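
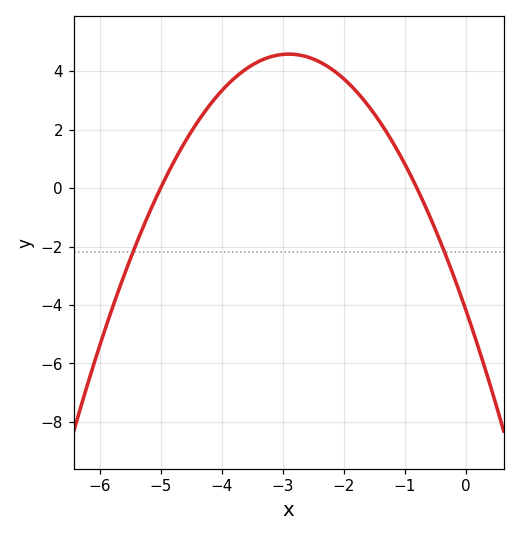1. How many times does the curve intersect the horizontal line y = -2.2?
2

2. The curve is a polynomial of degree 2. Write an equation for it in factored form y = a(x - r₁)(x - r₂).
y = -1.04(x + 5)(x + 0.8)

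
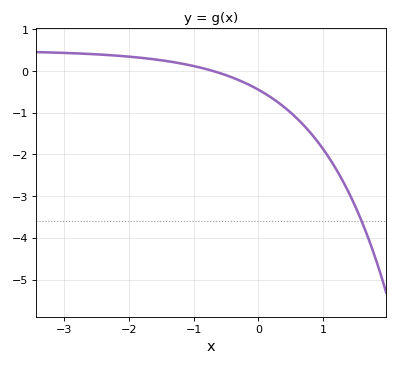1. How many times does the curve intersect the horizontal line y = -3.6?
1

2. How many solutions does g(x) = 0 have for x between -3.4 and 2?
1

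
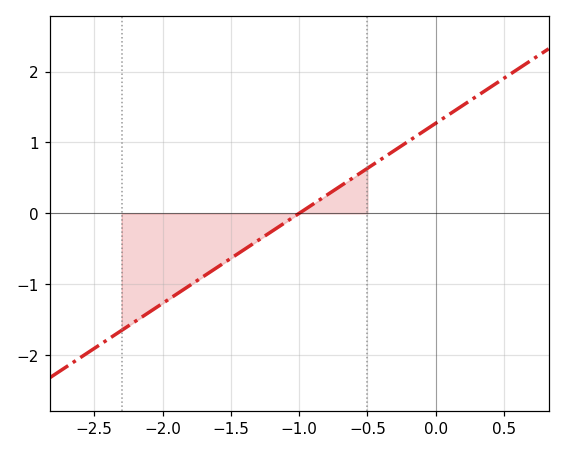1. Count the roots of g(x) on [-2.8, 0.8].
1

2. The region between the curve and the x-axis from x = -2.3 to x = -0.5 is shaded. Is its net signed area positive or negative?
negative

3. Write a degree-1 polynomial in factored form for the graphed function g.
y = 1.27(x + 1)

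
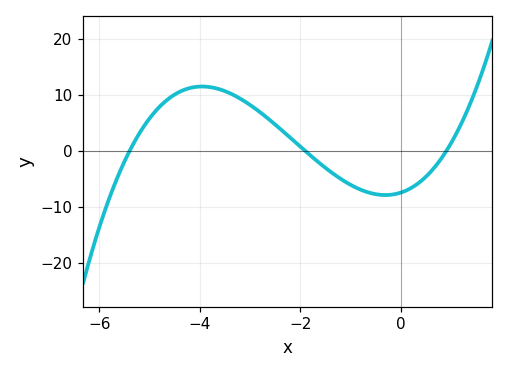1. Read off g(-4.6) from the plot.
10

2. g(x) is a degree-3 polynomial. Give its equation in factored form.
y = 0.8(x + 5.4)(x + 1.9)(x - 0.9)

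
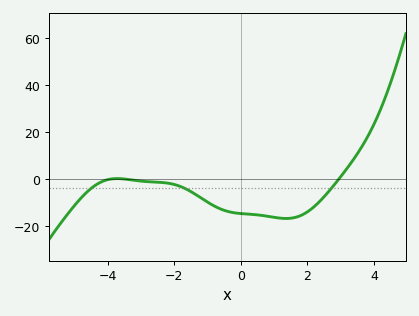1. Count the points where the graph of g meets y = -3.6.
3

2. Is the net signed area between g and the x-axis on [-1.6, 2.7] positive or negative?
negative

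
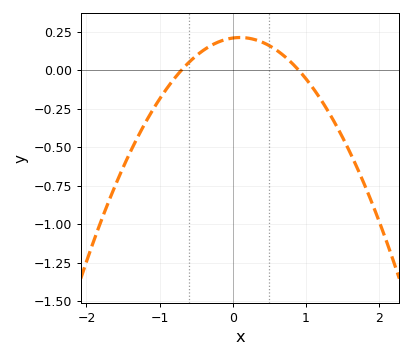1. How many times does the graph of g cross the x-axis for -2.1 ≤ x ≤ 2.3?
2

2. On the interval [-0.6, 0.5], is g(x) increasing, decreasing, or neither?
neither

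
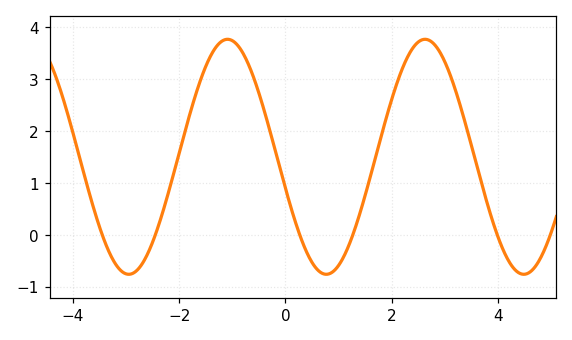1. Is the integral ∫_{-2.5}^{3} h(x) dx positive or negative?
positive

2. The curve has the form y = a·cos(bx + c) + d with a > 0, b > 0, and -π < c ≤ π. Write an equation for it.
y = 2.26cos(1.7x + 1.8) + 1.5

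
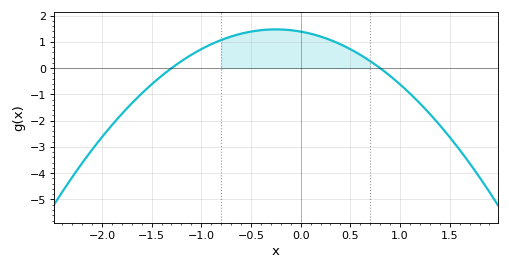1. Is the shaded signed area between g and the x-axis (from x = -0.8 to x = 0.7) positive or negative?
positive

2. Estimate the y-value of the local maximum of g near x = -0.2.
1.48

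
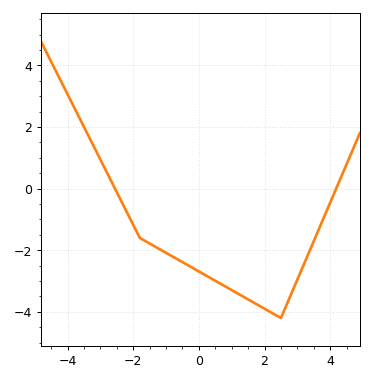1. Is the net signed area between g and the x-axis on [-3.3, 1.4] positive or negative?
negative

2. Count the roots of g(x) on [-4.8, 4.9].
2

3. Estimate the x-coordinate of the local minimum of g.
2.5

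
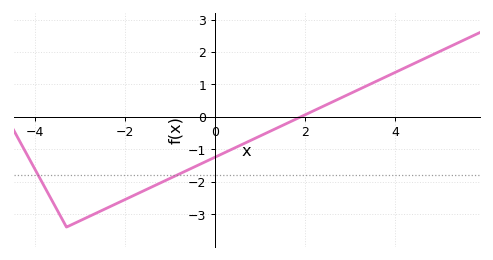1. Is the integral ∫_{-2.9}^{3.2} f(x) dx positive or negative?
negative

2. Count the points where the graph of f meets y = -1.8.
2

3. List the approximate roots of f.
1.9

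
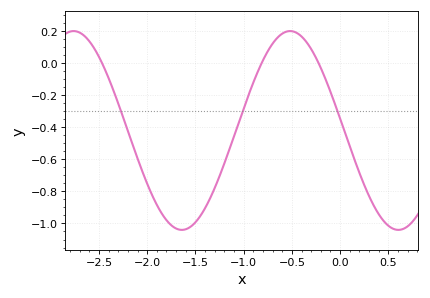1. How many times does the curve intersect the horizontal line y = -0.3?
3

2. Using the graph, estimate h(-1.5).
-1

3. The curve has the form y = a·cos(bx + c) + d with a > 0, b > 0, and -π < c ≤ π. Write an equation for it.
y = 0.62cos(2.8x + 1.5) - 0.42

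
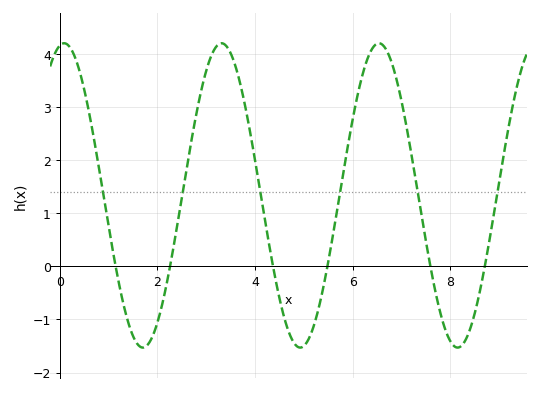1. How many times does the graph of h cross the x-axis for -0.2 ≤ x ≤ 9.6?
6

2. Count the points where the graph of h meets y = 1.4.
6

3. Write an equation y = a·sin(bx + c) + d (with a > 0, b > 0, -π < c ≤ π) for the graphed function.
y = 2.87sin(1.95x + 1.39) + 1.34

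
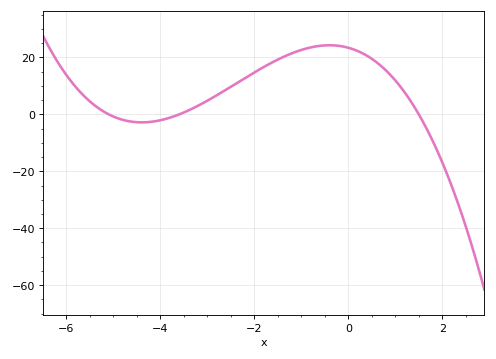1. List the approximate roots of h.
-5, -3.6, 1.4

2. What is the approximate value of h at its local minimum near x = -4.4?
-2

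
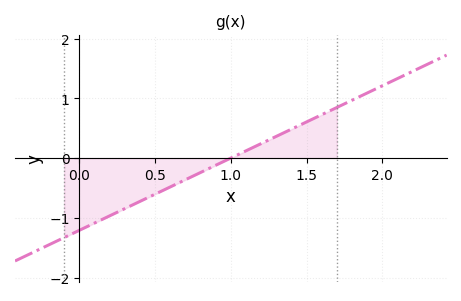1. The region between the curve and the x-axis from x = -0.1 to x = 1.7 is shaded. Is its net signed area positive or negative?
negative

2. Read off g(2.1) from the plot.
1.35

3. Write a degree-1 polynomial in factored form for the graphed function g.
y = 1.21(x - 1)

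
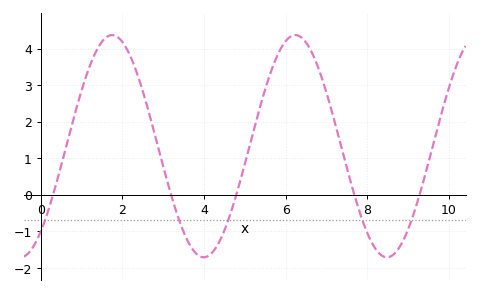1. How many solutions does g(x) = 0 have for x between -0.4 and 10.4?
5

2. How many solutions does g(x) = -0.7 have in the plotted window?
5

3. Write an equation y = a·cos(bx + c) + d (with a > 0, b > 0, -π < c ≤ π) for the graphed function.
y = 3.04cos(1.4x - 2.45) + 1.33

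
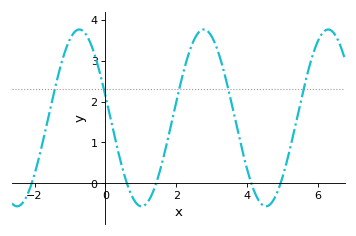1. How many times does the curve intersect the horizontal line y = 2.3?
5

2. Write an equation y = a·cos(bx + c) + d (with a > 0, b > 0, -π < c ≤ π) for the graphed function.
y = 2.16cos(1.8x + 1.3) + 1.6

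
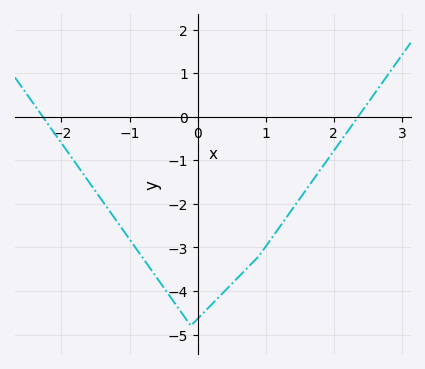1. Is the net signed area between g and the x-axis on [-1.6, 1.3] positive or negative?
negative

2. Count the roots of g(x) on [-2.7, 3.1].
2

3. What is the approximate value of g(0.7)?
-3.52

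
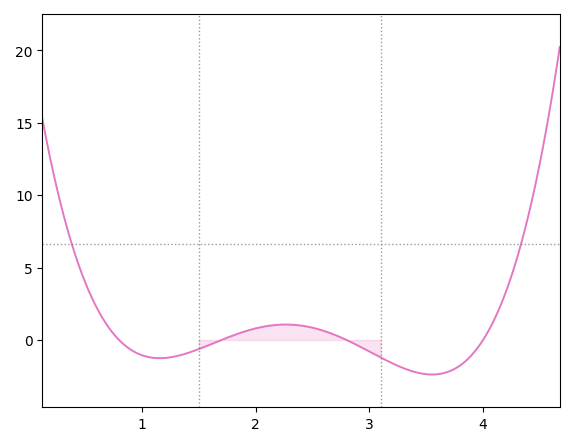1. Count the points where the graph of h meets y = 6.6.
2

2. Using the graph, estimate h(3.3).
-2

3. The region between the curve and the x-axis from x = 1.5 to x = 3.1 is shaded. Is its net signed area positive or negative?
positive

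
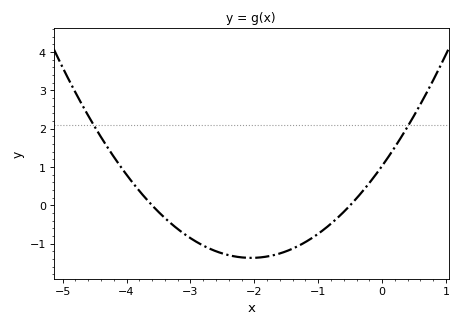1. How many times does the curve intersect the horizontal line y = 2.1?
2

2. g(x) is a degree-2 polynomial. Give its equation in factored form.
y = 0.57(x + 3.6)(x + 0.5)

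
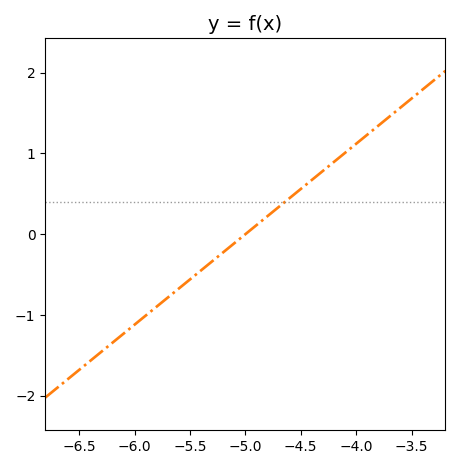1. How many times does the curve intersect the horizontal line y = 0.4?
1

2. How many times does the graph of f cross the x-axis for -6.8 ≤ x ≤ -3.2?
1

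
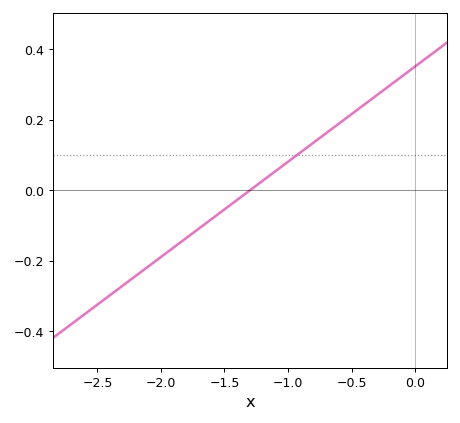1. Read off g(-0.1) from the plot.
0.324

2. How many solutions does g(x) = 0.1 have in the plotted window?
1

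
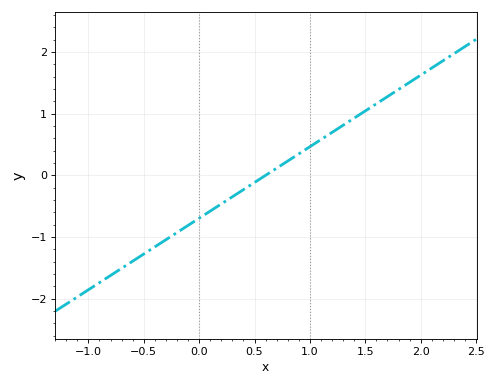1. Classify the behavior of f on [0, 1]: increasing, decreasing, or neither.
increasing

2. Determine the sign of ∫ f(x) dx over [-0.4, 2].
positive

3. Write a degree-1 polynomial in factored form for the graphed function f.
y = 1.16(x - 0.6)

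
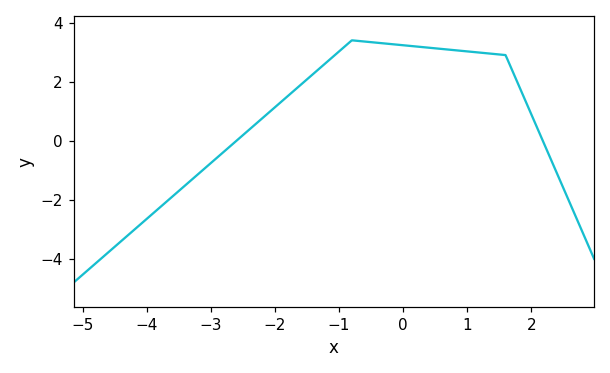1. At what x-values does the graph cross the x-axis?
-2.6, 2.18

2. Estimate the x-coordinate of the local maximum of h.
-0.8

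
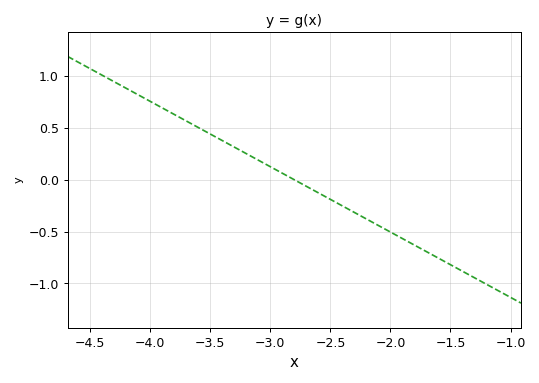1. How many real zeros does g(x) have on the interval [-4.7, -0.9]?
1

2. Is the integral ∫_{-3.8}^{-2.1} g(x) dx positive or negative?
positive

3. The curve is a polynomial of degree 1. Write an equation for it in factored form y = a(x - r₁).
y = -0.63(x + 2.8)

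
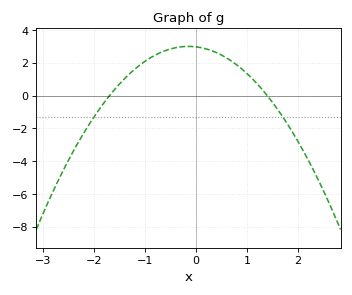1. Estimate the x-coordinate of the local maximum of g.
-0.1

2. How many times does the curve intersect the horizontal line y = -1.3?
2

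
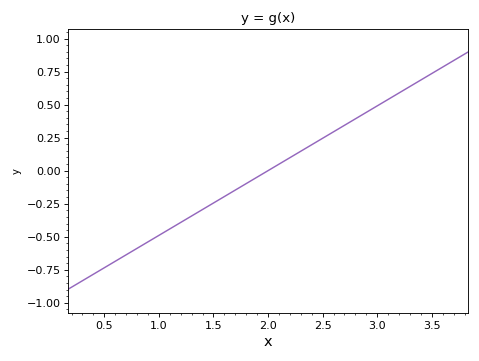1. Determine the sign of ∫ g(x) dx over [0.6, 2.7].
negative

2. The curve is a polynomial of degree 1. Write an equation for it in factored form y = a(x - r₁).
y = 0.49(x - 2)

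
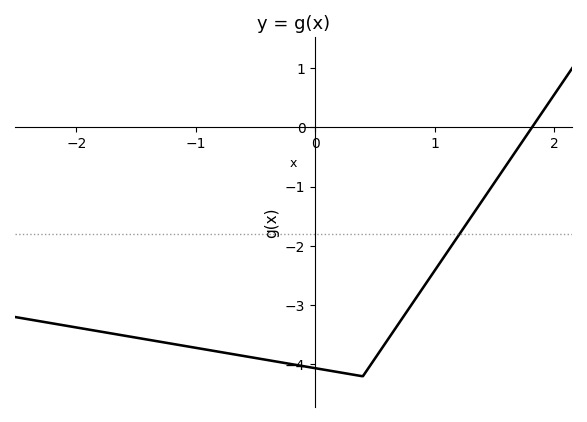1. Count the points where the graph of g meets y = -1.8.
1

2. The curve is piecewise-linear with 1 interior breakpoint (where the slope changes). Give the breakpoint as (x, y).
(0.4, -4.2)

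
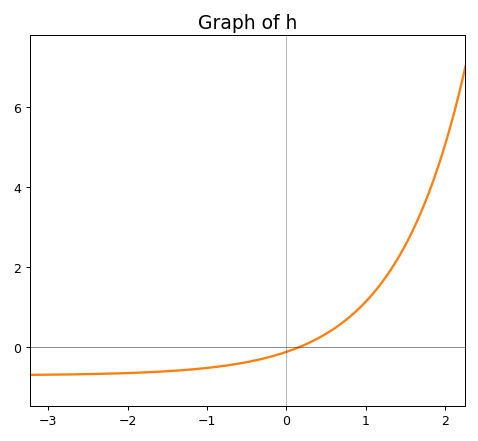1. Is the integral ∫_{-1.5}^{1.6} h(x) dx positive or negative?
positive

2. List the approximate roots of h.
0.2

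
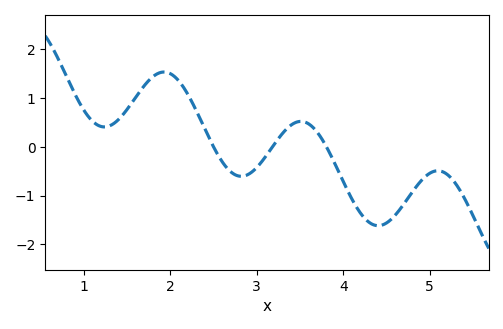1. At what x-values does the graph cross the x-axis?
2.5, 3.18, 3.81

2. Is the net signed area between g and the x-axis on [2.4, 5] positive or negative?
negative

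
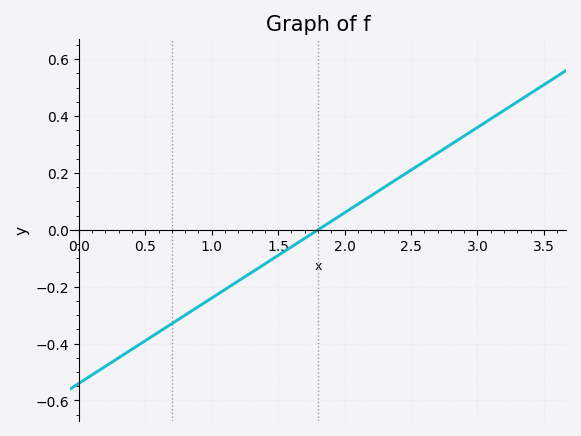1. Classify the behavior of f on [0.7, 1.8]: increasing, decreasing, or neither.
increasing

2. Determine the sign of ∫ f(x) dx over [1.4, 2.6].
positive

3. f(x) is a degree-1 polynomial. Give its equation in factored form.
y = 0.3(x - 1.8)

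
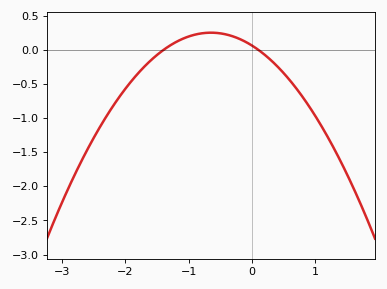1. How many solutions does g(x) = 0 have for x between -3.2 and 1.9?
2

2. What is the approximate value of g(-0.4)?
0.2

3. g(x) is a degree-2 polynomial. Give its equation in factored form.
y = -0.45(x + 1.4)(x - 0.1)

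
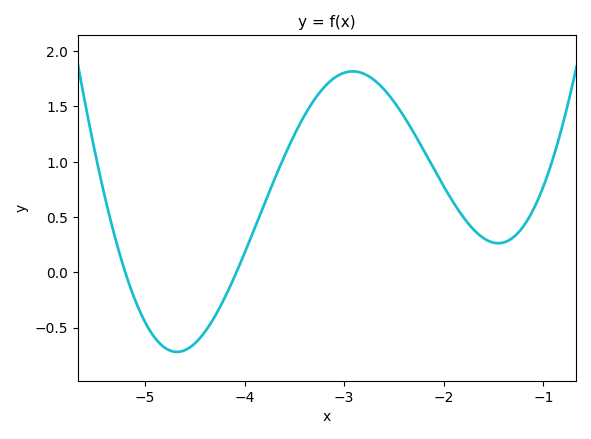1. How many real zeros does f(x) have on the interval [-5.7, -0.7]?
2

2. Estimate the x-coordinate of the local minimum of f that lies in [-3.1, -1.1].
-1.45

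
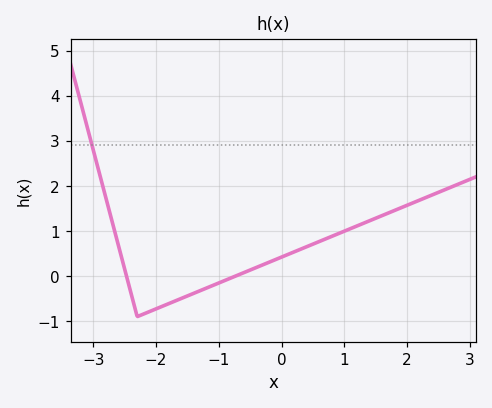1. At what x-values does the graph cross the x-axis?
-2.5, -0.7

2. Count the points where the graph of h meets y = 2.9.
1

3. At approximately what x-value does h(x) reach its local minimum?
-2.3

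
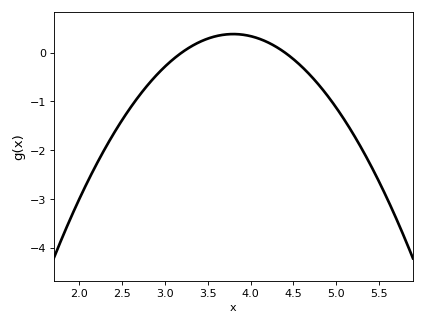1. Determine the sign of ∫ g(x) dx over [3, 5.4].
negative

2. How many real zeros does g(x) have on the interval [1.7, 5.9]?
2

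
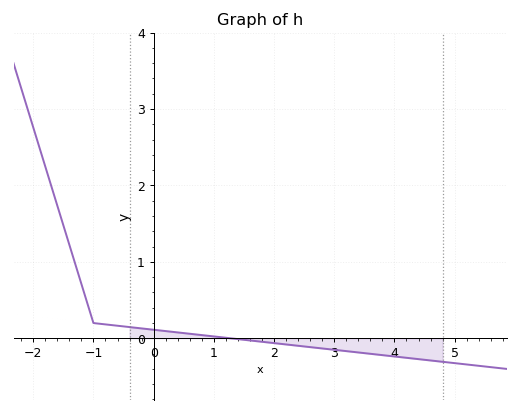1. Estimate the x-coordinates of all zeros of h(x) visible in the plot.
1.2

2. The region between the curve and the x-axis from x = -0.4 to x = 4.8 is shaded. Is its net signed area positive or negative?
negative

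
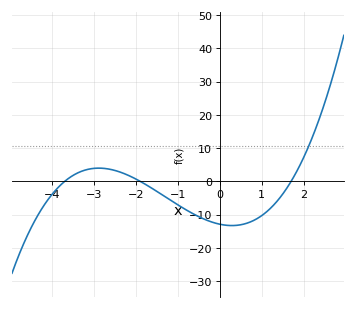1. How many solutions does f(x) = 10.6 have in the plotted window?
1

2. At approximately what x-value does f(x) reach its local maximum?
-2.89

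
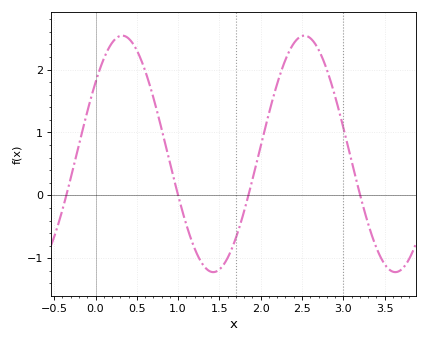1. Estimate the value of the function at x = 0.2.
2.42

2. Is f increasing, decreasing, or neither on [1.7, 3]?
neither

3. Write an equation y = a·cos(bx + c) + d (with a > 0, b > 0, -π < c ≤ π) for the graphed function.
y = 1.88cos(2.85x - 0.922) + 0.66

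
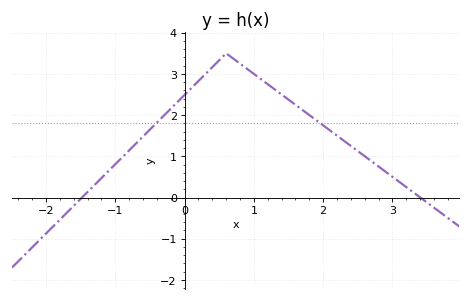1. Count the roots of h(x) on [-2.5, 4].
2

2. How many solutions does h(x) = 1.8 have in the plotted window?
2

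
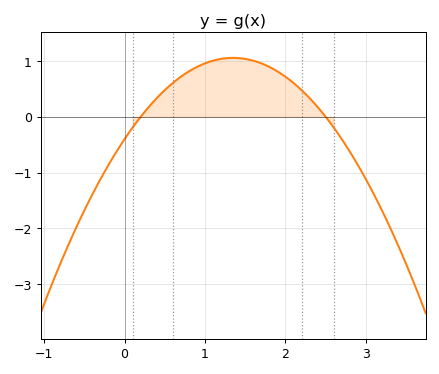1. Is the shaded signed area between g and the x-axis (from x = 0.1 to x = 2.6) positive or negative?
positive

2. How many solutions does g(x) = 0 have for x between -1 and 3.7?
2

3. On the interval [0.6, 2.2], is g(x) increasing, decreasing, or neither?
neither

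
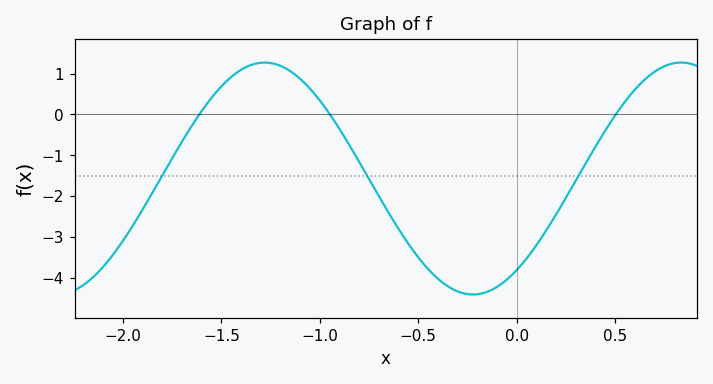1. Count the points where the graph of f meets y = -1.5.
3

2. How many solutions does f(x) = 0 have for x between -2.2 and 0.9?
3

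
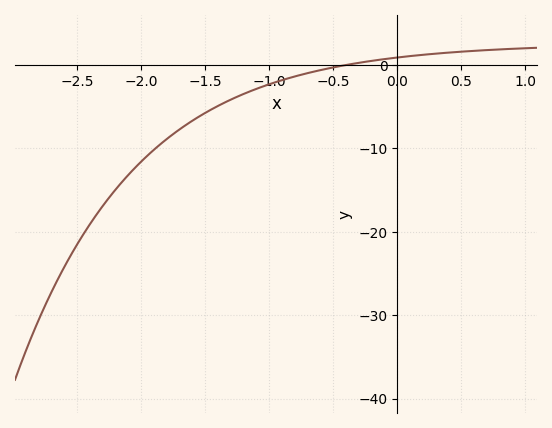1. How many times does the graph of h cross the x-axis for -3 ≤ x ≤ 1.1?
1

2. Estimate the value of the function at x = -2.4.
-19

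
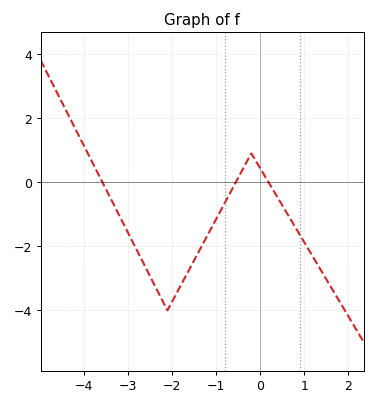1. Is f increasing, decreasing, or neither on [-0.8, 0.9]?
neither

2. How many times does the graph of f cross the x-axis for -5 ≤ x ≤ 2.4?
3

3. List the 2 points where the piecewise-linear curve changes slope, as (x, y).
(-2.1, -4); (-0.2, 0.9)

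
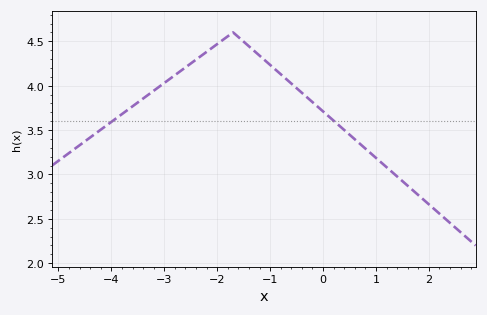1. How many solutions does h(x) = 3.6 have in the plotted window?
2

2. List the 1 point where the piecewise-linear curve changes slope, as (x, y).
(-1.7, 4.6)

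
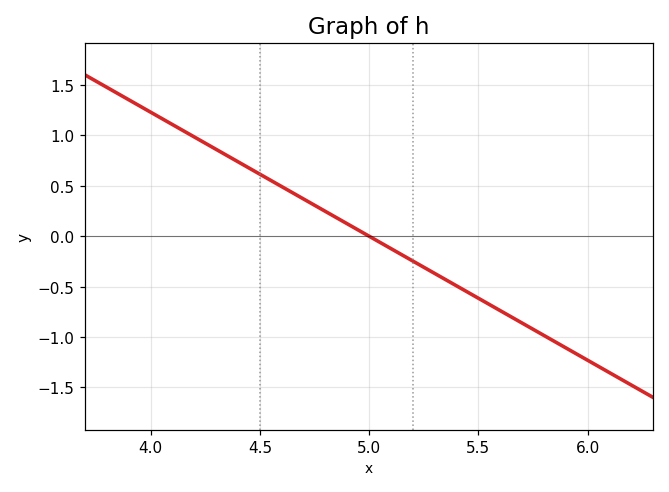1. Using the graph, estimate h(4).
1.25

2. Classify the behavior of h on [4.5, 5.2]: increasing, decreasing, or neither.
decreasing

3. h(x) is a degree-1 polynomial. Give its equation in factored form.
y = -1.23(x - 5)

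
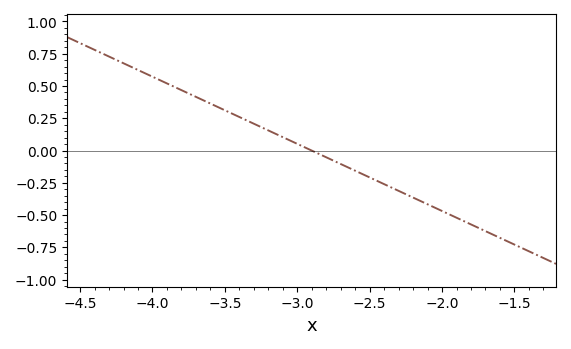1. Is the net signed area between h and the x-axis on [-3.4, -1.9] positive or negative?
negative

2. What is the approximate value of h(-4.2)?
0.7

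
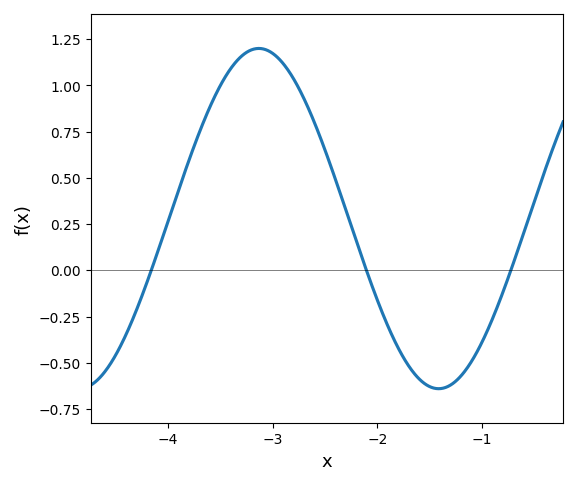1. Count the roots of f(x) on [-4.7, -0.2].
3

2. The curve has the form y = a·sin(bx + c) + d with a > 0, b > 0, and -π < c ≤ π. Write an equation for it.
y = 0.92sin(1.8x + 1) + 0.28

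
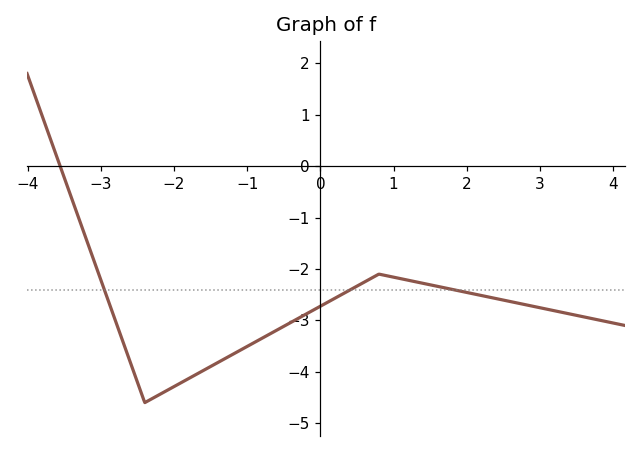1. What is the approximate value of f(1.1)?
-2.19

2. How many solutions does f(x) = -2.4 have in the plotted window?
3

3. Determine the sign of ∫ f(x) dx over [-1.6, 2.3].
negative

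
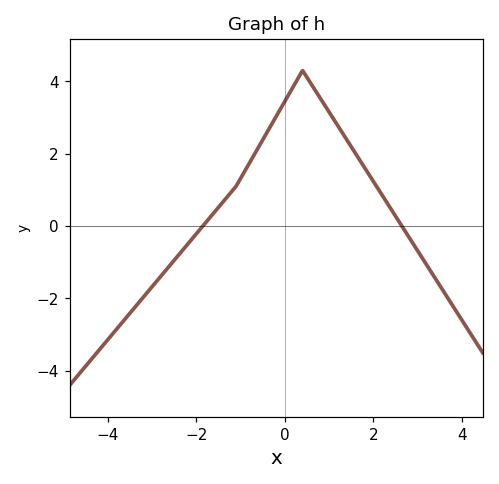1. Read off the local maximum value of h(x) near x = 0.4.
4.2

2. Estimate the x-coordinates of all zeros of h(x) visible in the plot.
-1.8, 2.6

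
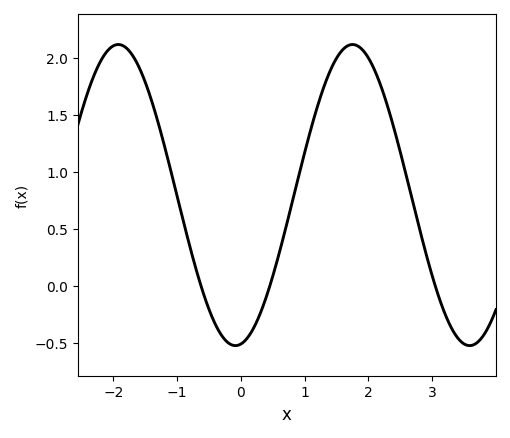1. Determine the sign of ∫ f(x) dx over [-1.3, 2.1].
positive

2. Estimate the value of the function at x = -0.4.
-0.336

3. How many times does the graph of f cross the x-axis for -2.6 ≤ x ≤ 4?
3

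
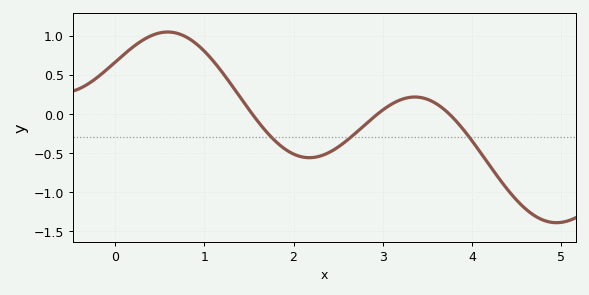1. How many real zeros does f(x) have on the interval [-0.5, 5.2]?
3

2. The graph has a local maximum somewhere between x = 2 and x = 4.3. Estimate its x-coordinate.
3.36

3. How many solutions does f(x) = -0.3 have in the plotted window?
3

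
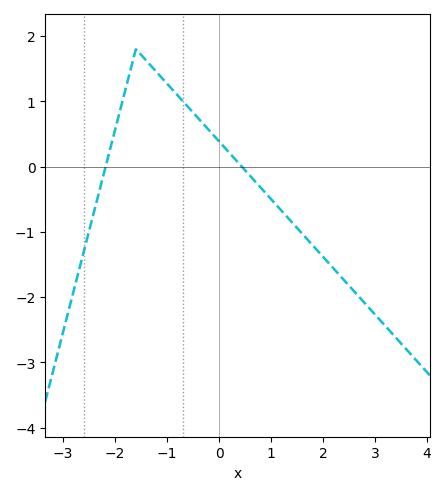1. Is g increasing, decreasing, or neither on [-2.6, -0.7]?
neither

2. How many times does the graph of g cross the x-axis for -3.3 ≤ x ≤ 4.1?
2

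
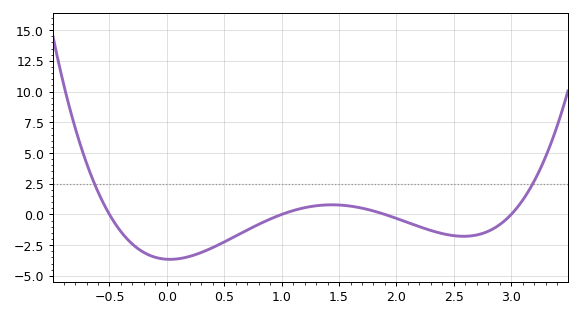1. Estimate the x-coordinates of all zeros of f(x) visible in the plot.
-0.5, 1, 1.9, 3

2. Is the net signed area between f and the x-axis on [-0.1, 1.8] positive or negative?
negative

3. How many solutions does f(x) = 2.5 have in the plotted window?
2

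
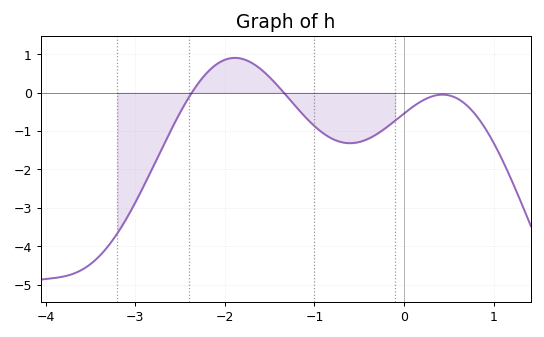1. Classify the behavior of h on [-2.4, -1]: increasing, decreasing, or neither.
neither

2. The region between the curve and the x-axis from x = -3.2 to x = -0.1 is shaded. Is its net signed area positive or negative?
negative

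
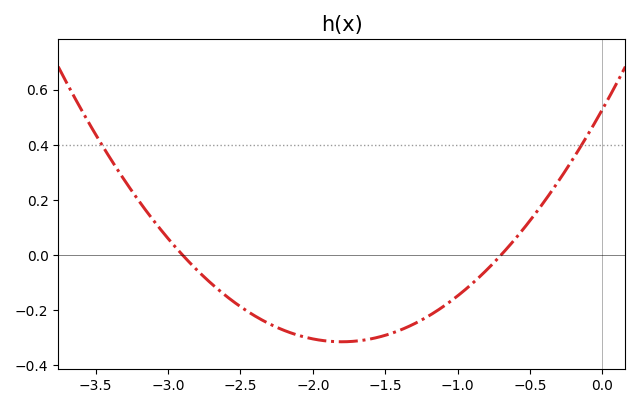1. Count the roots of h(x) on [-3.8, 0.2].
2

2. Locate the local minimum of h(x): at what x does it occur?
-1.8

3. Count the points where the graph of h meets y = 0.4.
2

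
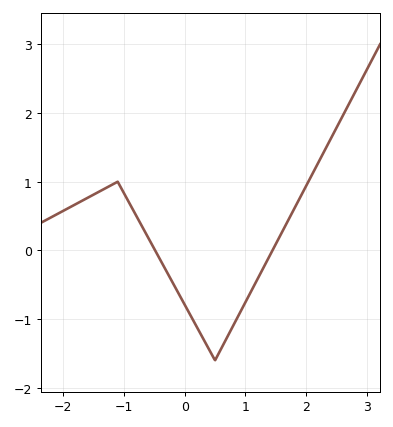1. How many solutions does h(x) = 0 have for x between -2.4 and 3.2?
2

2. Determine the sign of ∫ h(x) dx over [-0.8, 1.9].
negative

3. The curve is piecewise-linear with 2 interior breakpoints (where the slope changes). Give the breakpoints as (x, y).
(-1.1, 1); (0.5, -1.6)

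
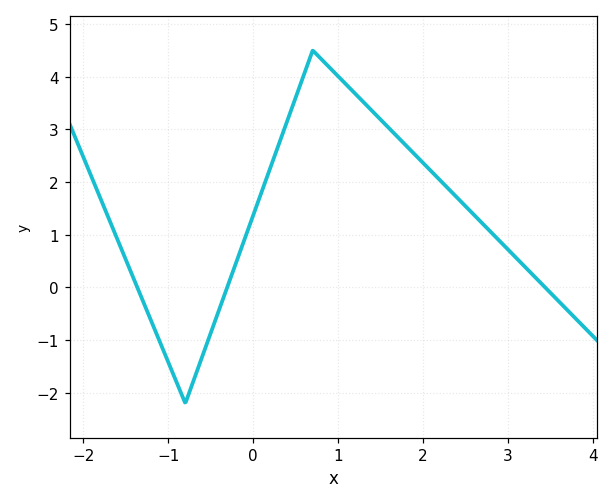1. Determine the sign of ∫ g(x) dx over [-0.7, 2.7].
positive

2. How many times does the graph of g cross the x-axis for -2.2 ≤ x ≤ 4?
3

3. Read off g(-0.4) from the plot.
-0.4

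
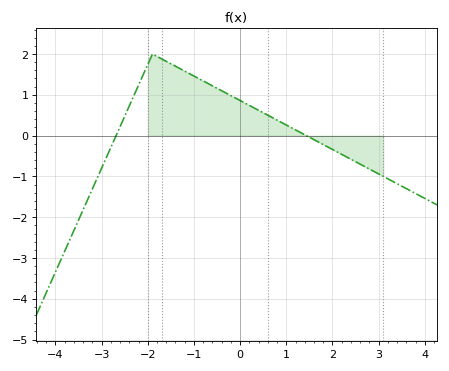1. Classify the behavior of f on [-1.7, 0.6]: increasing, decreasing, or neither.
decreasing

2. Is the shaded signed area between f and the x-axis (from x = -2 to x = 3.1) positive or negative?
positive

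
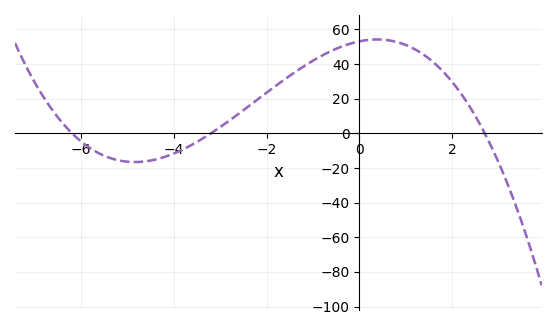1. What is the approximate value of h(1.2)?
48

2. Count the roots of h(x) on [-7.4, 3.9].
3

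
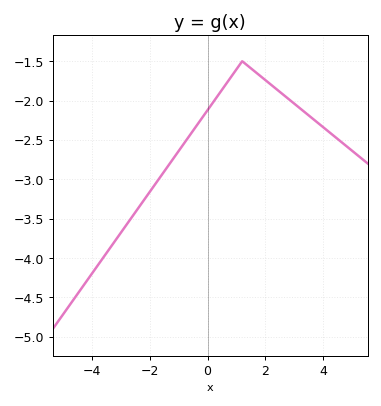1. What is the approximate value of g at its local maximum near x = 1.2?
-1.5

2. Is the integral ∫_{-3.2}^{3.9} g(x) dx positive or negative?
negative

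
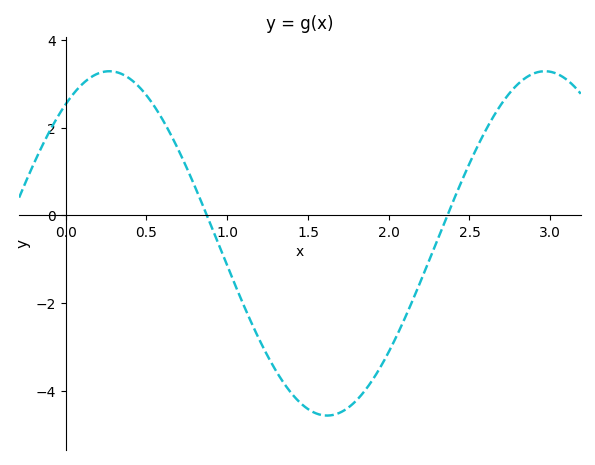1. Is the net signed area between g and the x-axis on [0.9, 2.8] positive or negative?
negative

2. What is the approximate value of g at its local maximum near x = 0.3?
3.2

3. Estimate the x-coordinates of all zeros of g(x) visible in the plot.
0.85, 2.35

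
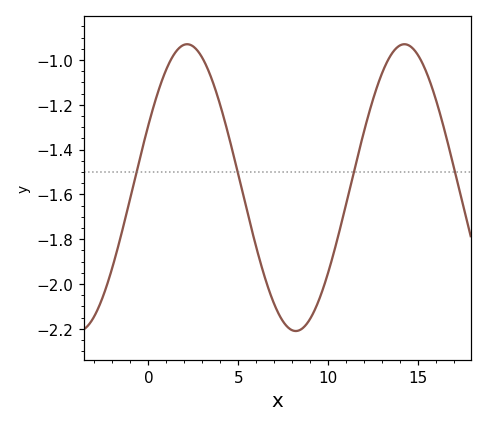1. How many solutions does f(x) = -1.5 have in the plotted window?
4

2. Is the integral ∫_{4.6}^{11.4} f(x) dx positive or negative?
negative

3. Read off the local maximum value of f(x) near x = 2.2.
-0.94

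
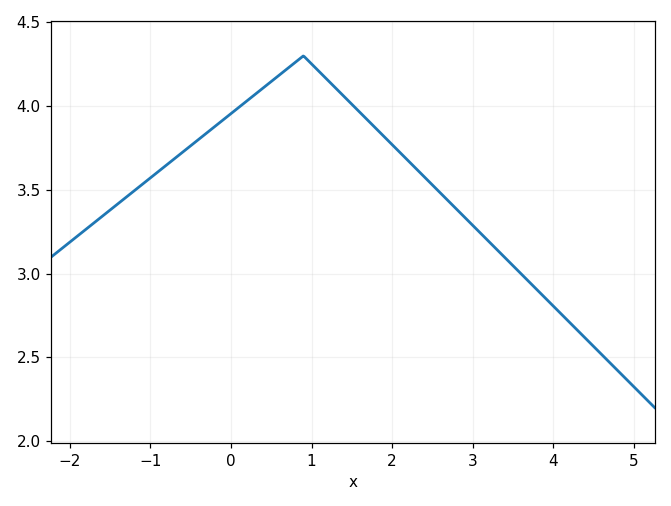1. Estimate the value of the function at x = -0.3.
3.85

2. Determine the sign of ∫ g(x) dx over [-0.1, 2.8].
positive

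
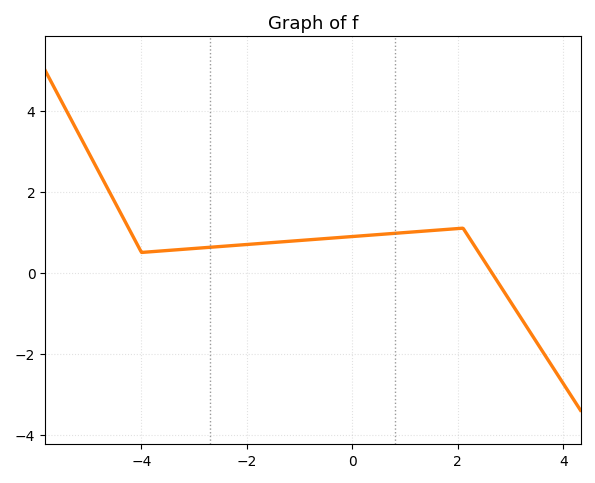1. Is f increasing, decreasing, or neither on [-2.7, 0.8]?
increasing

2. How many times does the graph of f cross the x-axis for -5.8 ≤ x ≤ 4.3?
1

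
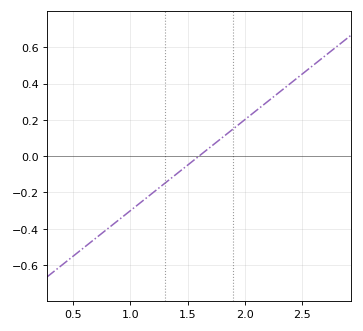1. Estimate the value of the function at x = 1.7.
0.05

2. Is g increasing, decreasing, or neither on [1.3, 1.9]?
increasing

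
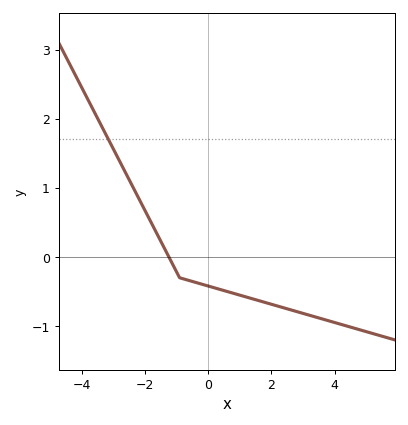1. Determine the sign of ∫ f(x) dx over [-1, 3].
negative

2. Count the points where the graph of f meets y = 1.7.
1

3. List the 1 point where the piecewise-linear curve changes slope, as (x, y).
(-0.9, -0.3)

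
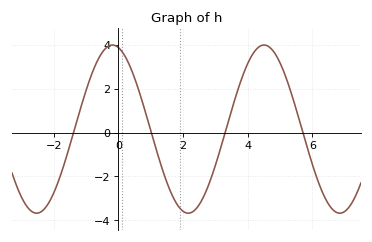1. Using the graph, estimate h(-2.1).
-3.06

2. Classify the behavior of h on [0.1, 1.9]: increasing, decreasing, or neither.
decreasing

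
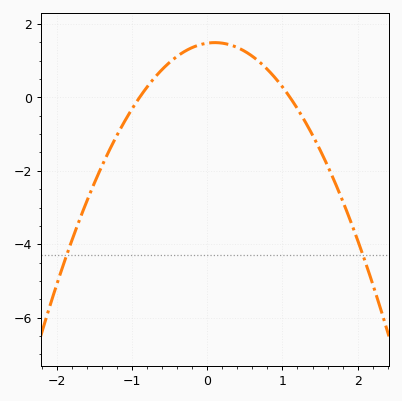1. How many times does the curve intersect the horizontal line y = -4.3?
2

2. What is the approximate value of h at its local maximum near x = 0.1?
1.4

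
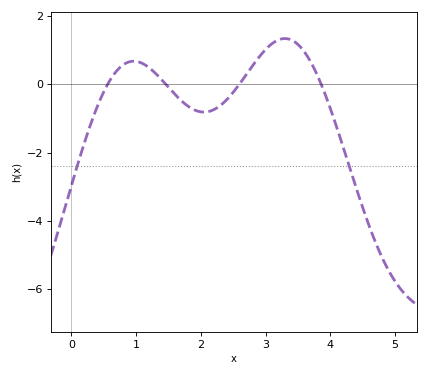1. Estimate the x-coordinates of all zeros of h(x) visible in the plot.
0.56, 1.46, 2.6, 3.86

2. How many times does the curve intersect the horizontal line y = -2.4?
2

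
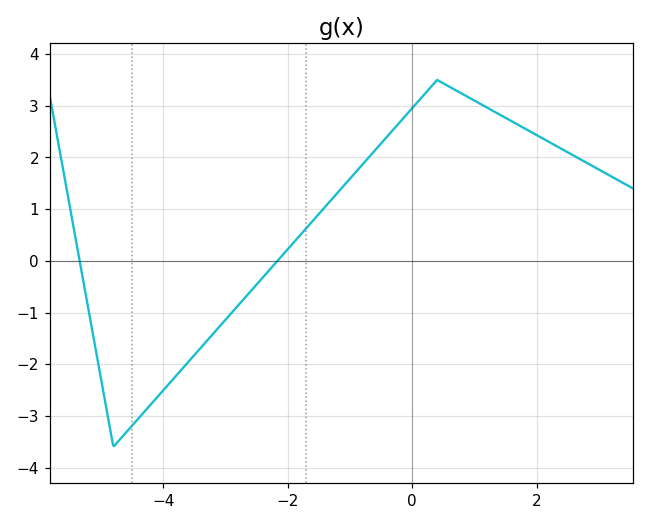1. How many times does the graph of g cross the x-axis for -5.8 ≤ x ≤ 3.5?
2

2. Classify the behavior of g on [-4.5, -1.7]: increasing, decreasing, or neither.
increasing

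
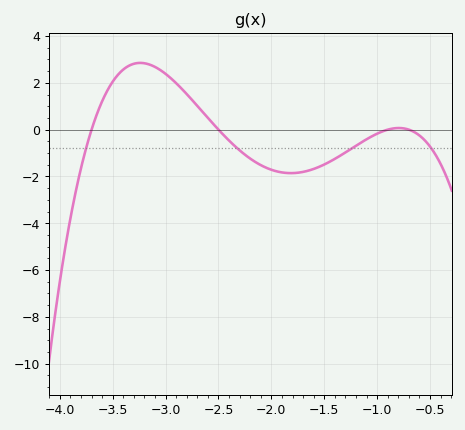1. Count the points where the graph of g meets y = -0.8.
4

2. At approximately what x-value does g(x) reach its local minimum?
-1.81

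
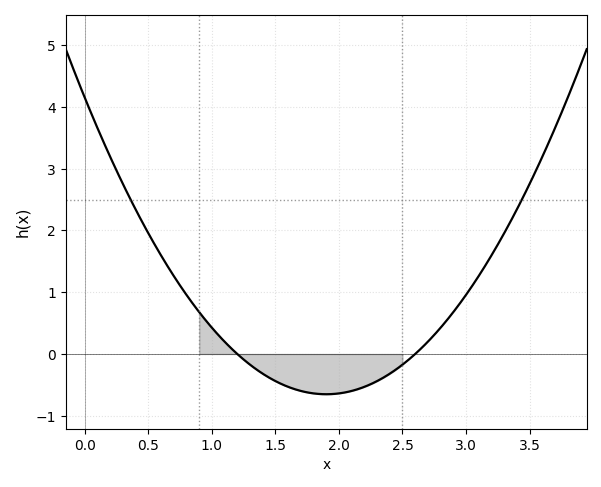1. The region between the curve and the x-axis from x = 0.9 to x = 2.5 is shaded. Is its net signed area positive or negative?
negative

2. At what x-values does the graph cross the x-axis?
1.2, 2.6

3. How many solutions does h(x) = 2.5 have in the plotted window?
2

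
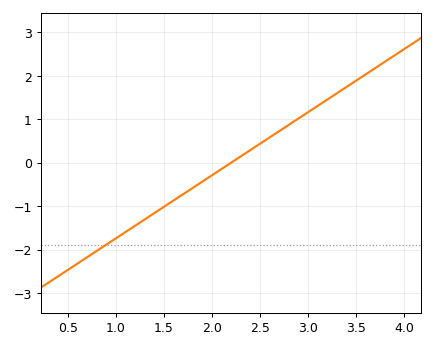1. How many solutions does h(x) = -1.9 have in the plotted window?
1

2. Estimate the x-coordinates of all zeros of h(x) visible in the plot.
2.2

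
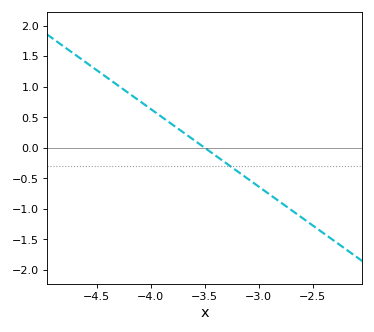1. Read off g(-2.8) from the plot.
-0.9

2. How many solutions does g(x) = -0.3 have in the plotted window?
1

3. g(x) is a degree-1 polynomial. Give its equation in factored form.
y = -1.27(x + 3.5)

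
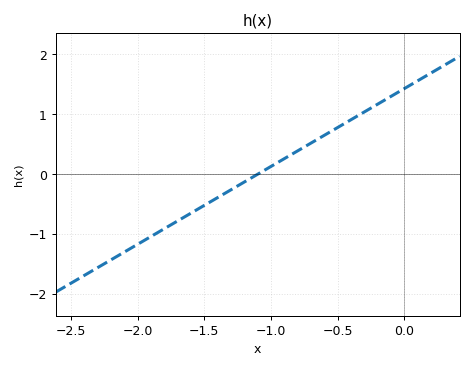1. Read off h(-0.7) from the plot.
0.5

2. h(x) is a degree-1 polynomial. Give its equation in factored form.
y = 1.3(x + 1.1)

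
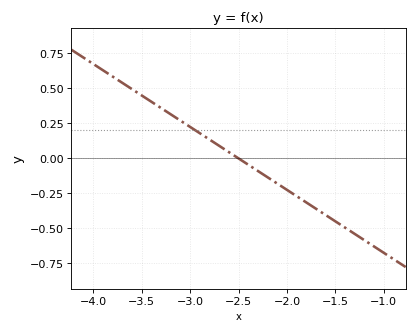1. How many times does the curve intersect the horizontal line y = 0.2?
1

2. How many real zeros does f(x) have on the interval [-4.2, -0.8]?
1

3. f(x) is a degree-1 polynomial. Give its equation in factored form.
y = -0.45(x + 2.5)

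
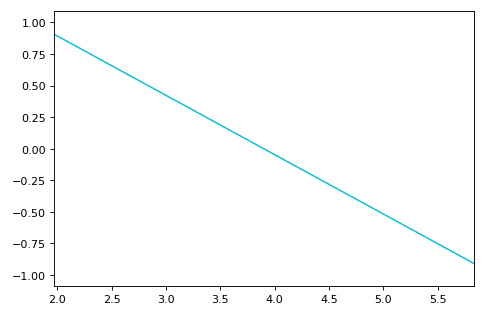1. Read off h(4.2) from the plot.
-0.141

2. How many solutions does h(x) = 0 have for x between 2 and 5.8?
1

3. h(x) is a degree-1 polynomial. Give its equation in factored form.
y = -0.47(x - 3.9)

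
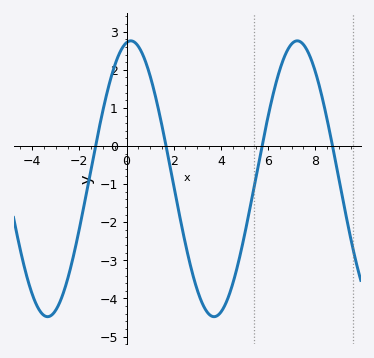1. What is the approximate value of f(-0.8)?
1.46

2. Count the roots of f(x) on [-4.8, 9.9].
4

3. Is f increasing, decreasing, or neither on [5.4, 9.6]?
neither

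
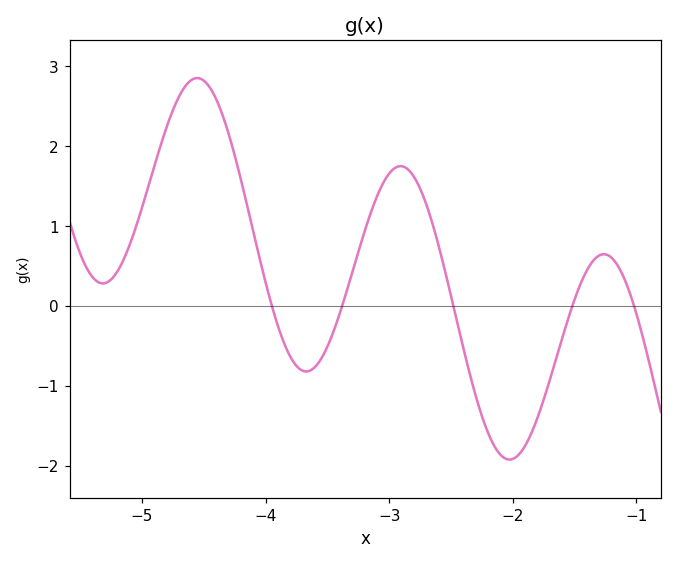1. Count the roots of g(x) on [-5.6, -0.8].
5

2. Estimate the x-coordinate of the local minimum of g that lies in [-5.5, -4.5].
-5.32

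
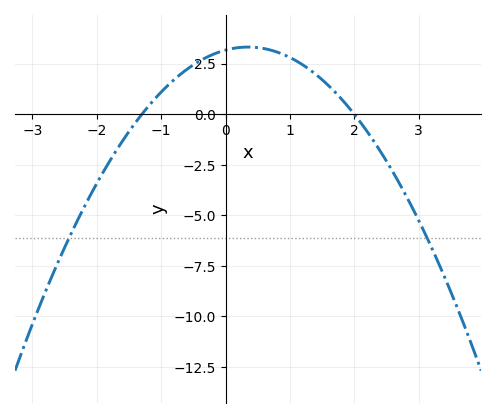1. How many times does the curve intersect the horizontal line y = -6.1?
2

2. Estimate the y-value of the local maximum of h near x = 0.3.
3.4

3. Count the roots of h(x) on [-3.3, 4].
2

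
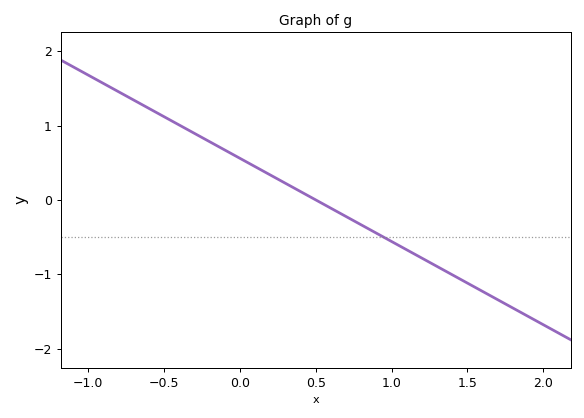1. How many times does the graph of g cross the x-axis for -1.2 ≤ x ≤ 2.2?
1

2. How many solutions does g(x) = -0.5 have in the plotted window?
1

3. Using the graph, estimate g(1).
-0.56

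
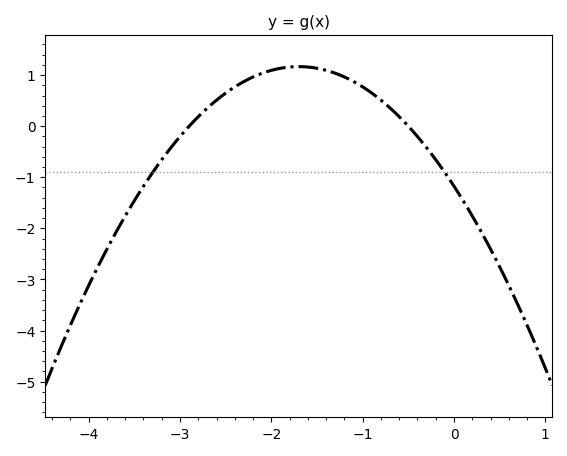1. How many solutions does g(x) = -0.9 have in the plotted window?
2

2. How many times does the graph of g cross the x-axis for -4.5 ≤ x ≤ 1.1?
2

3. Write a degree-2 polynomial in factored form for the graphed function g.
y = -0.81(x + 2.9)(x + 0.5)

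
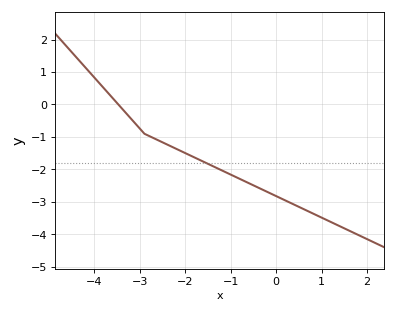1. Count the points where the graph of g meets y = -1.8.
1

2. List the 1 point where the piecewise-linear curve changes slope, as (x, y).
(-2.9, -0.9)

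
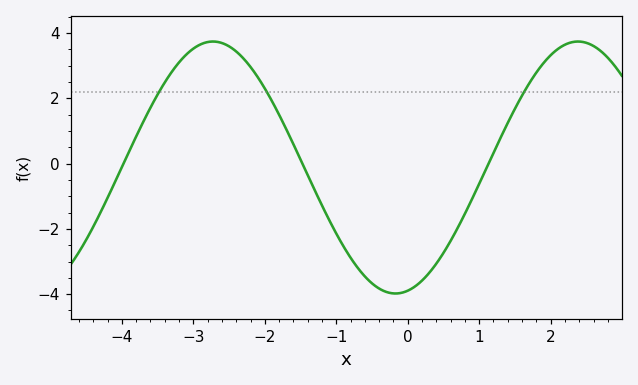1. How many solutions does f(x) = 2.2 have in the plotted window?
3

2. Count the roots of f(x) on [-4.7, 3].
3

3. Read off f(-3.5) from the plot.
2.2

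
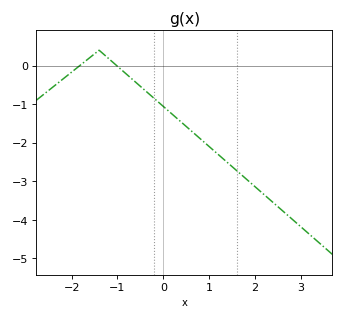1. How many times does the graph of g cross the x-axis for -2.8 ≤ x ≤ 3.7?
2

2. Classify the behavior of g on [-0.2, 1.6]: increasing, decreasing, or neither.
decreasing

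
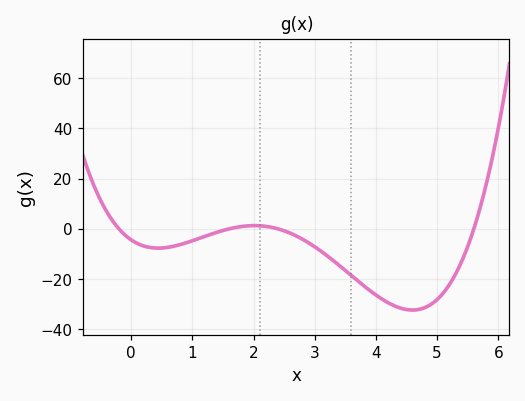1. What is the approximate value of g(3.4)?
-14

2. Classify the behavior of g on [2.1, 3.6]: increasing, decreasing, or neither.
decreasing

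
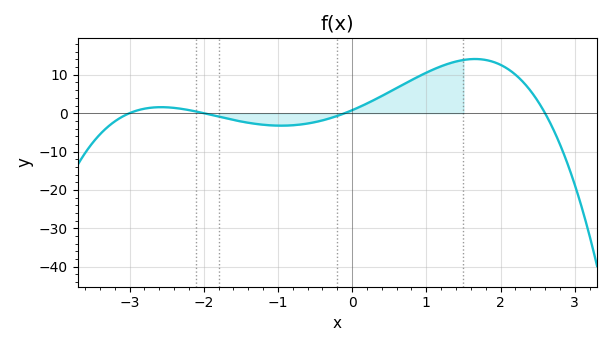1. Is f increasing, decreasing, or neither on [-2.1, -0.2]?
neither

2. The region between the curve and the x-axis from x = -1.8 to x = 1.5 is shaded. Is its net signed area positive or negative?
positive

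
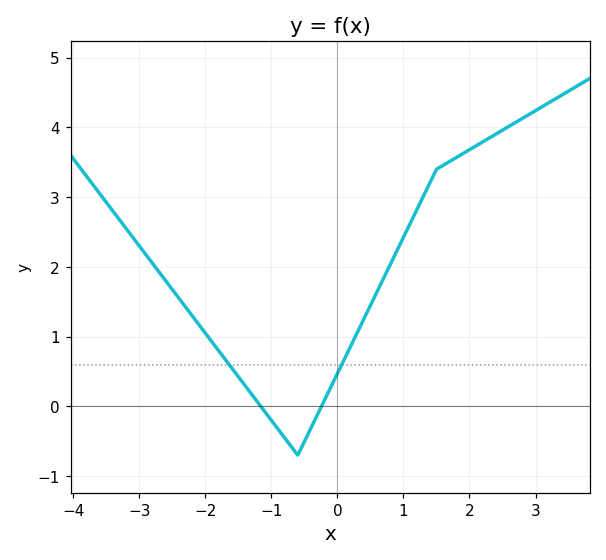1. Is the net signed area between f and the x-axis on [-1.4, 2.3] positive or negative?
positive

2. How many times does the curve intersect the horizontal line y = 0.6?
2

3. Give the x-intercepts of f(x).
-1.2, -0.2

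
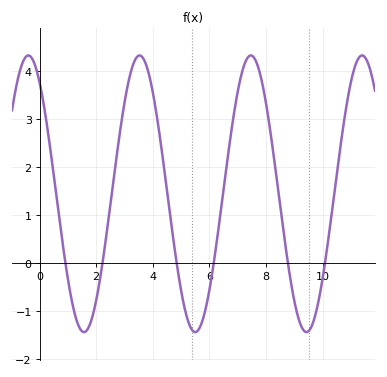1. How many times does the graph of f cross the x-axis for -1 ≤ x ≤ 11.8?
6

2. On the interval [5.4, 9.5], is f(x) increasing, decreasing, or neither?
neither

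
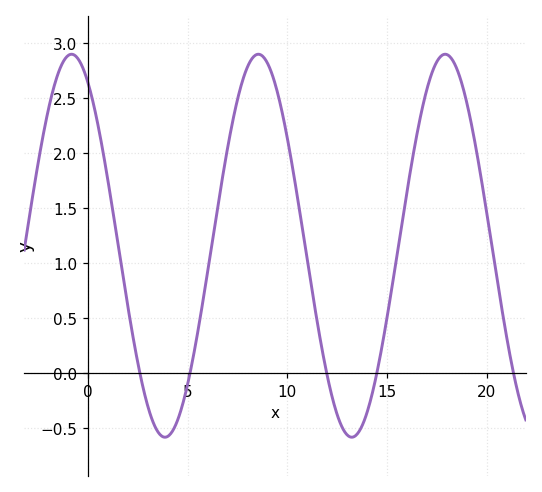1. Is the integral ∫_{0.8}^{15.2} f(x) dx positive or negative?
positive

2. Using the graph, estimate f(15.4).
0.95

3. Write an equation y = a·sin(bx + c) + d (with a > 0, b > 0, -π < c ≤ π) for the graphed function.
y = 1.74sin(0.67x + 2.1) + 1.16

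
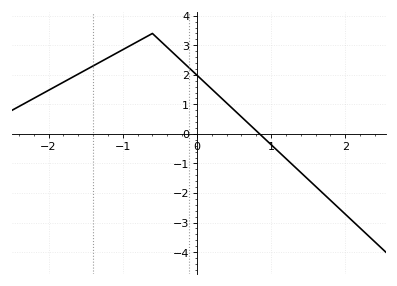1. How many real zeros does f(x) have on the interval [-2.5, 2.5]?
1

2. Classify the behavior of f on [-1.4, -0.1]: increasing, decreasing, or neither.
neither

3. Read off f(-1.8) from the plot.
1.75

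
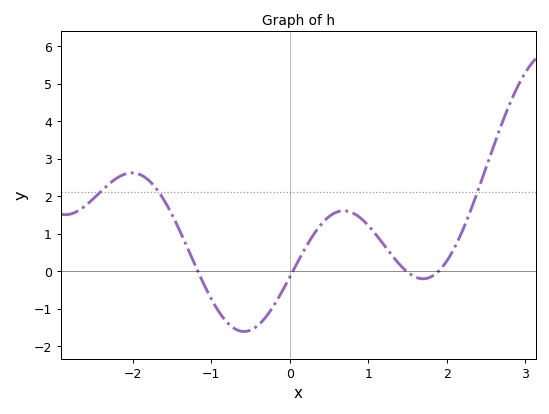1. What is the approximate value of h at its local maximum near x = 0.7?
1.6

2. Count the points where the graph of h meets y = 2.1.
3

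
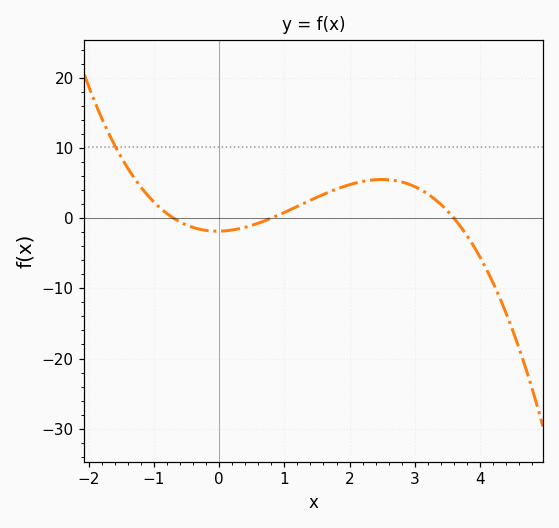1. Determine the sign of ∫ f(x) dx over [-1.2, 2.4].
positive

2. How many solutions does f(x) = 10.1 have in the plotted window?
1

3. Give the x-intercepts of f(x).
-0.7, 0.8, 3.6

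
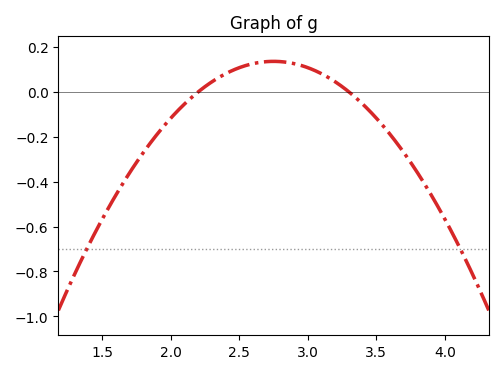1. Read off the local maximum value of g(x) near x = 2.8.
0.14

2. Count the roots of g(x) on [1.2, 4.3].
2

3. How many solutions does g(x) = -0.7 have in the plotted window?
2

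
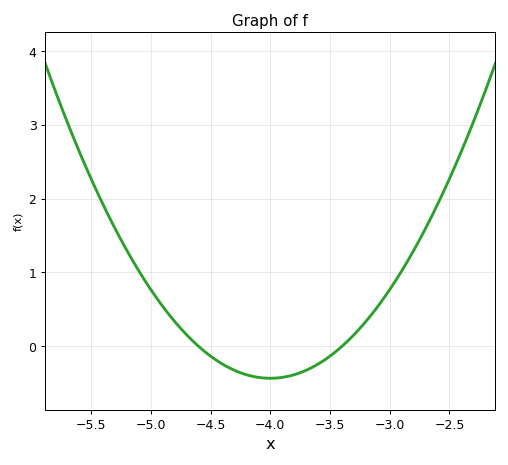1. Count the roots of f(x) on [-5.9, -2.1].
2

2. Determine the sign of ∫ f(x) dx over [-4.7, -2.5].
positive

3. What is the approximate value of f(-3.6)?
-0.24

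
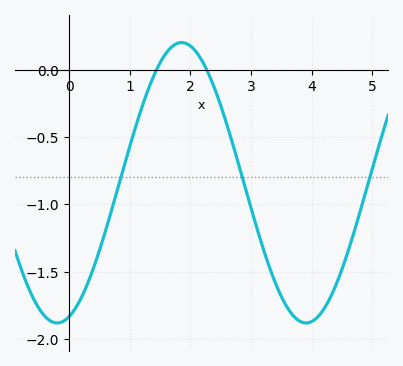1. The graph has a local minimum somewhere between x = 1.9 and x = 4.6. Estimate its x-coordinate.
3.91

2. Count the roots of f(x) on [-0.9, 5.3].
2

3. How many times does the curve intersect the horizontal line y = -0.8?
3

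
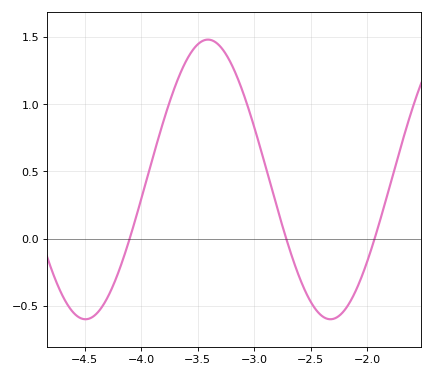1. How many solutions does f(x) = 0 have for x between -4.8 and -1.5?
3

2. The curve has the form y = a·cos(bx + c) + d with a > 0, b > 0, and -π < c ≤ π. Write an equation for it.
y = 1.04cos(2.9x - 2.7) + 0.44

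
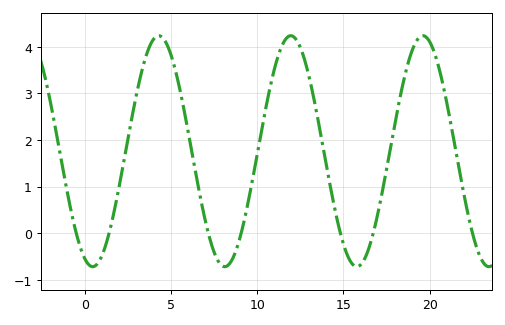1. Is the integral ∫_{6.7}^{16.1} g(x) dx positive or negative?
positive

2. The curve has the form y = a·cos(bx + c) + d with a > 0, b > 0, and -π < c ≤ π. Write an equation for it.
y = 2.48cos(0.82x + 2.77) + 1.76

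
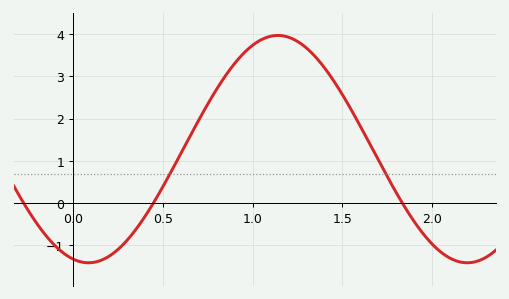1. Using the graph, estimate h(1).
3.7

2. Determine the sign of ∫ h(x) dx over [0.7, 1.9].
positive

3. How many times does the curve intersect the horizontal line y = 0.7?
2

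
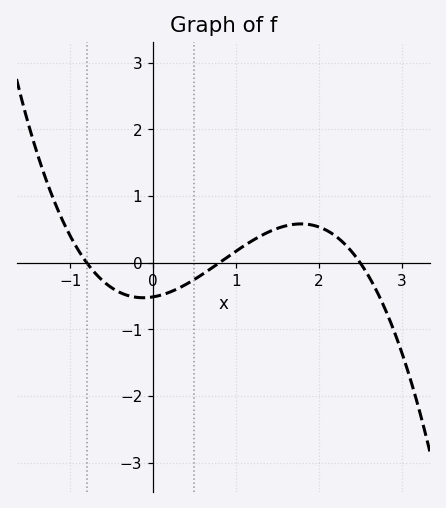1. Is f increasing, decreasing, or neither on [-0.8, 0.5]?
neither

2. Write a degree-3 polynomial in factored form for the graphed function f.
y = -0.32(x + 0.8)(x - 0.8)(x - 2.5)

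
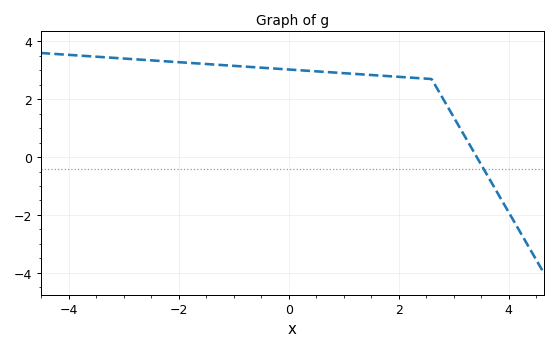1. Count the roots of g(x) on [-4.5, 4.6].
1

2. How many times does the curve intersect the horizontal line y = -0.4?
1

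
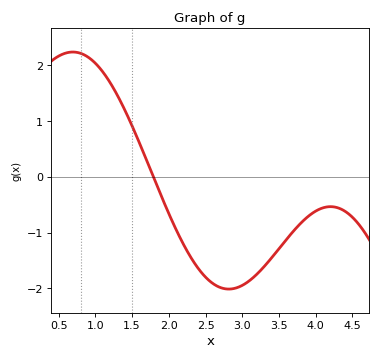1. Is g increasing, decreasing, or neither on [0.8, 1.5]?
decreasing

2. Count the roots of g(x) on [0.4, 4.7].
1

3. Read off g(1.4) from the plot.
1.2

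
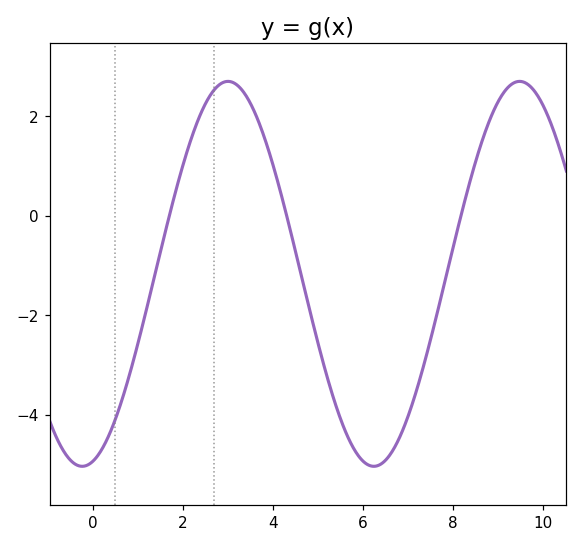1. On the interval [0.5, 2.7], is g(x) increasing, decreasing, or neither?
increasing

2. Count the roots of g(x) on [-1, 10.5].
3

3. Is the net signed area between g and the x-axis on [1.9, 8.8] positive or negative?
negative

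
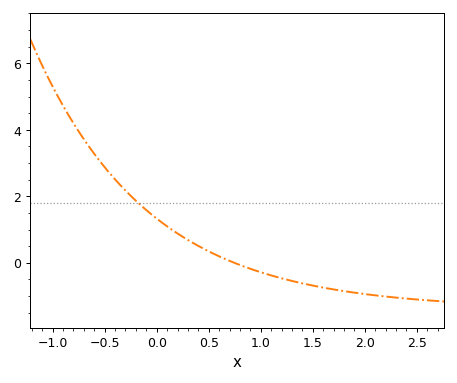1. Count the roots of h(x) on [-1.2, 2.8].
1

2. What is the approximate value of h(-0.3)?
2.2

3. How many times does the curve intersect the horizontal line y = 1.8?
1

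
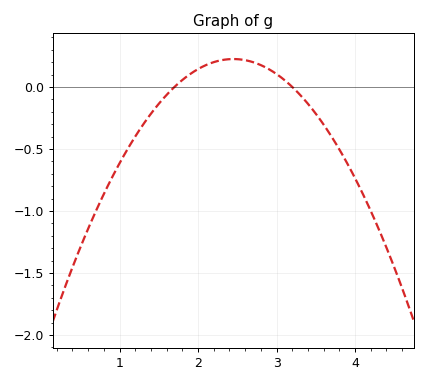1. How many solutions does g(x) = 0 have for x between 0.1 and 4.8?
2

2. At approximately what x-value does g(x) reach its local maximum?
2.4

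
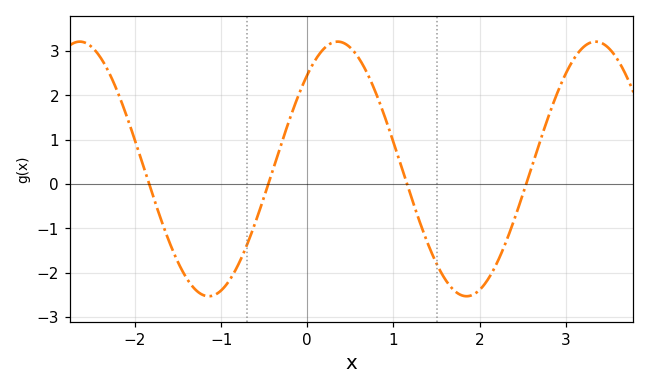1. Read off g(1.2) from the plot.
-0.3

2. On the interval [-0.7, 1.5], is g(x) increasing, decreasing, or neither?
neither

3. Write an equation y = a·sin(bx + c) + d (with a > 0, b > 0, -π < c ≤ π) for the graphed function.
y = 2.87sin(2.1x + 0.83) + 0.34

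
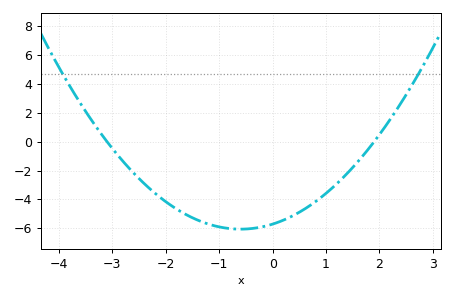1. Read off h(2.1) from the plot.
1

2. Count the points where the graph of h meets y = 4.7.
2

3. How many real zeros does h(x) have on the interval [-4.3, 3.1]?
2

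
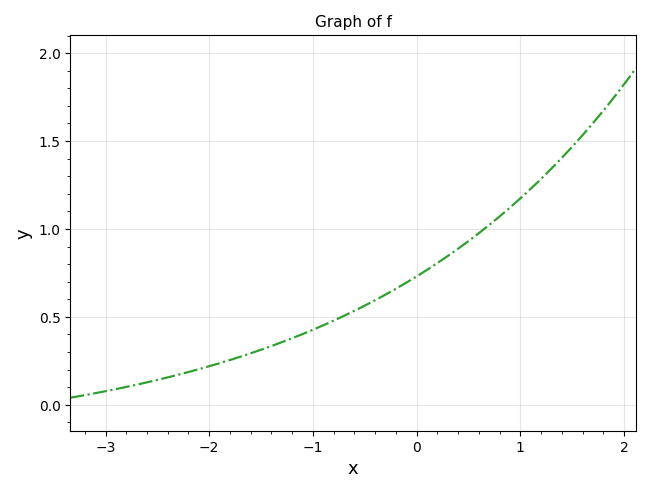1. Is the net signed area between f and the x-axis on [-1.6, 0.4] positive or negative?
positive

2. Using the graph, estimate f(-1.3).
0.356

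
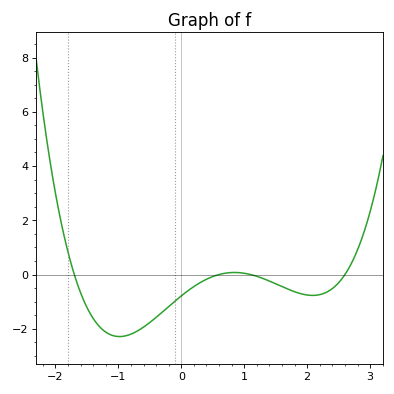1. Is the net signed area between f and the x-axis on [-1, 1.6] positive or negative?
negative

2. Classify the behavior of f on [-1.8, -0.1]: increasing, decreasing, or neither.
neither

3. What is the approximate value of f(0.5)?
-0.075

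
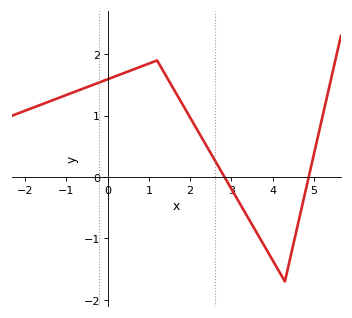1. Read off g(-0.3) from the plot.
1.5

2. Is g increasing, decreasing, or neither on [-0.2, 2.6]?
neither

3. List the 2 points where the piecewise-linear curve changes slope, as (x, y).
(1.2, 1.9); (4.3, -1.7)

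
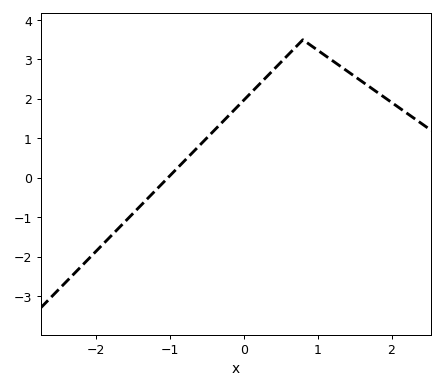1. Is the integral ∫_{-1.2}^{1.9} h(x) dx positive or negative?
positive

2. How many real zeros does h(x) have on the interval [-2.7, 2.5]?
1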